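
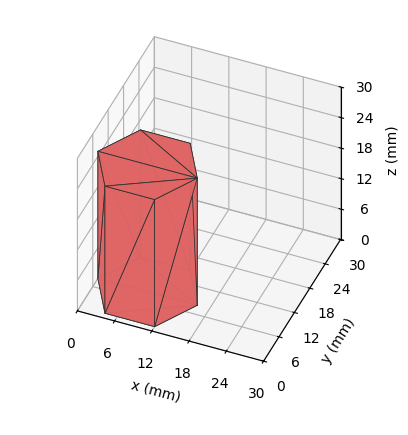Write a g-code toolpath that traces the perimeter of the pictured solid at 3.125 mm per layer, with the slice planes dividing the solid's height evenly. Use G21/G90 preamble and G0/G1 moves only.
Reading the render: the shape is a regular 6-sided prism (a cylinder approximated with 6 flat sides), circumscribed radius ≈ 8 mm, height ≈ 25 mm (dimensions read to the nearest mm from the axis ticks). For the g-code, the solid's height is divided into equal slices at the stated Δz and each level perimeter traced with G1 moves after a G0 lift.

; perimeter-only toolpath
G21 ; units = mm
G90 ; absolute positioning
G28 ; home
; layer 1
G0 Z3.125
G0 X16.000 Y8.000
G1 X12.000 Y14.928
G1 X4.000 Y14.928
G1 X0.000 Y8.000
G1 X4.000 Y1.072
G1 X12.000 Y1.072
G1 X16.000 Y8.000
; layer 2
G0 Z6.250
G0 X16.000 Y8.000
G1 X12.000 Y14.928
G1 X4.000 Y14.928
G1 X0.000 Y8.000
G1 X4.000 Y1.072
G1 X12.000 Y1.072
G1 X16.000 Y8.000
; layer 3
G0 Z9.375
G0 X16.000 Y8.000
G1 X12.000 Y14.928
G1 X4.000 Y14.928
G1 X0.000 Y8.000
G1 X4.000 Y1.072
G1 X12.000 Y1.072
G1 X16.000 Y8.000
; layer 4
G0 Z12.500
G0 X16.000 Y8.000
G1 X12.000 Y14.928
G1 X4.000 Y14.928
G1 X0.000 Y8.000
G1 X4.000 Y1.072
G1 X12.000 Y1.072
G1 X16.000 Y8.000
; layer 5
G0 Z15.625
G0 X16.000 Y8.000
G1 X12.000 Y14.928
G1 X4.000 Y14.928
G1 X0.000 Y8.000
G1 X4.000 Y1.072
G1 X12.000 Y1.072
G1 X16.000 Y8.000
; layer 6
G0 Z18.750
G0 X16.000 Y8.000
G1 X12.000 Y14.928
G1 X4.000 Y14.928
G1 X0.000 Y8.000
G1 X4.000 Y1.072
G1 X12.000 Y1.072
G1 X16.000 Y8.000
; layer 7
G0 Z21.875
G0 X16.000 Y8.000
G1 X12.000 Y14.928
G1 X4.000 Y14.928
G1 X0.000 Y8.000
G1 X4.000 Y1.072
G1 X12.000 Y1.072
G1 X16.000 Y8.000
; layer 8
G0 Z25.000
G0 X16.000 Y8.000
G1 X12.000 Y14.928
G1 X4.000 Y14.928
G1 X0.000 Y8.000
G1 X4.000 Y1.072
G1 X12.000 Y1.072
G1 X16.000 Y8.000
M2 ; end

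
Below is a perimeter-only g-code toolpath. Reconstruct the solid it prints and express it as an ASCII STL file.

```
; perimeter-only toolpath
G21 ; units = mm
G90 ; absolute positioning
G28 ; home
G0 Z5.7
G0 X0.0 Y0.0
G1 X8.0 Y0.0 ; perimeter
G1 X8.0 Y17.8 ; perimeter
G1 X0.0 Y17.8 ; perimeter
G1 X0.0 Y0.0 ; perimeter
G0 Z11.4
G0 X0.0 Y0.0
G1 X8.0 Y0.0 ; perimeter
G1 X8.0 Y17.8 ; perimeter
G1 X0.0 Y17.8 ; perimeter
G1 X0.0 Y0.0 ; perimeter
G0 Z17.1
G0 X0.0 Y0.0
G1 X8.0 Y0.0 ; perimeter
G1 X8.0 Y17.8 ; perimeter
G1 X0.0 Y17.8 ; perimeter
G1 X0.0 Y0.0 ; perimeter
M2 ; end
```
solid part
  facet normal 0.0000 0.0000 -1.0000
    outer loop
      vertex 8.0 17.8 0.0
      vertex 8.0 0.0 0.0
      vertex 0.0 0.0 0.0
    endloop
  endfacet
  facet normal 0.0000 0.0000 -1.0000
    outer loop
      vertex 0.0 17.8 0.0
      vertex 8.0 17.8 0.0
      vertex 0.0 0.0 0.0
    endloop
  endfacet
  facet normal 0.0000 0.0000 1.0000
    outer loop
      vertex 0.0 0.0 17.1
      vertex 8.0 0.0 17.1
      vertex 8.0 17.8 17.1
    endloop
  endfacet
  facet normal 0.0000 0.0000 1.0000
    outer loop
      vertex 0.0 0.0 17.1
      vertex 8.0 17.8 17.1
      vertex 0.0 17.8 17.1
    endloop
  endfacet
  facet normal 0.0000 -1.0000 0.0000
    outer loop
      vertex 0.0 0.0 0.0
      vertex 8.0 0.0 0.0
      vertex 8.0 0.0 17.1
    endloop
  endfacet
  facet normal 0.0000 -1.0000 0.0000
    outer loop
      vertex 0.0 0.0 0.0
      vertex 8.0 0.0 17.1
      vertex 0.0 0.0 17.1
    endloop
  endfacet
  facet normal 0.0000 1.0000 0.0000
    outer loop
      vertex 8.0 17.8 17.1
      vertex 8.0 17.8 0.0
      vertex 0.0 17.8 0.0
    endloop
  endfacet
  facet normal 0.0000 1.0000 0.0000
    outer loop
      vertex 0.0 17.8 17.1
      vertex 8.0 17.8 17.1
      vertex 0.0 17.8 0.0
    endloop
  endfacet
  facet normal -1.0000 0.0000 0.0000
    outer loop
      vertex 0.0 17.8 17.1
      vertex 0.0 17.8 0.0
      vertex 0.0 0.0 0.0
    endloop
  endfacet
  facet normal -1.0000 0.0000 0.0000
    outer loop
      vertex 0.0 0.0 17.1
      vertex 0.0 17.8 17.1
      vertex 0.0 0.0 0.0
    endloop
  endfacet
  facet normal 1.0000 0.0000 0.0000
    outer loop
      vertex 8.0 0.0 0.0
      vertex 8.0 17.8 0.0
      vertex 8.0 17.8 17.1
    endloop
  endfacet
  facet normal 1.0000 0.0000 0.0000
    outer loop
      vertex 8.0 0.0 0.0
      vertex 8.0 17.8 17.1
      vertex 8.0 0.0 17.1
    endloop
  endfacet
endsolid part

The G0 Z moves step by Δz≈5.7 mm. Every layer's G1 loop is the same polygon, so the solid is a straight extrusion of it from z=0 to z≈17.1. Closing with flat bottom and top caps and triangulating gives 12 facets — a rectangular box, roughly 8 × 17.8 mm footprint and 17.1 mm tall.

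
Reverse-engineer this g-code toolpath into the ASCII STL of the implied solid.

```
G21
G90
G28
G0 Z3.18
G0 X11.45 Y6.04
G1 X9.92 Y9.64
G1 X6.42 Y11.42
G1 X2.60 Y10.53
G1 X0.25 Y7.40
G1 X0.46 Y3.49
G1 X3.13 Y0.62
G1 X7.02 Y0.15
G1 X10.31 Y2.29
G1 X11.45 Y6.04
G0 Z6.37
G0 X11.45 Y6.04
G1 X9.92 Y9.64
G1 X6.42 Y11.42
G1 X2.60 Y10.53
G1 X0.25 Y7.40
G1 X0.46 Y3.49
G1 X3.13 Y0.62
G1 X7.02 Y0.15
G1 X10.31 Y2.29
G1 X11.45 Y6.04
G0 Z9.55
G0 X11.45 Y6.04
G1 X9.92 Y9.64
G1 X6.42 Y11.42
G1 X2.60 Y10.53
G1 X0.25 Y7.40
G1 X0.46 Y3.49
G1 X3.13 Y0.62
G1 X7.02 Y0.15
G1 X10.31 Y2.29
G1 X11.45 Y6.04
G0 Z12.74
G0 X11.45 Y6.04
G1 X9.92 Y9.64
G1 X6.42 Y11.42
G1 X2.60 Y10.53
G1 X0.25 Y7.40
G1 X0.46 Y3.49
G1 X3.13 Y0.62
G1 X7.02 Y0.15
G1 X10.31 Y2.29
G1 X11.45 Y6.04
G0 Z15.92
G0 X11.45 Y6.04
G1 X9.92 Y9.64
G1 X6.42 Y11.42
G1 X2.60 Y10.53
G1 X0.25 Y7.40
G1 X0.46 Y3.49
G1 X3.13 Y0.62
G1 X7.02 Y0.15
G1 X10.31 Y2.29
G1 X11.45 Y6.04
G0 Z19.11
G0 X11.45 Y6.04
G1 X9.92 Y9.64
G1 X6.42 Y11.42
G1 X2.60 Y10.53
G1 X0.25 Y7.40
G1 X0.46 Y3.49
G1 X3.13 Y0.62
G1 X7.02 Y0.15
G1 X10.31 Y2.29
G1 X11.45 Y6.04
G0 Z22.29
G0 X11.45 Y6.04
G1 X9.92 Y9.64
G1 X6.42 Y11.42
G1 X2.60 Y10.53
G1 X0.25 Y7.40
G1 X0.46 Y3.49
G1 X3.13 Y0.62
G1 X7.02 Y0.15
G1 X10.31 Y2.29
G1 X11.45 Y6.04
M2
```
solid part
  facet normal 0.0000 0.0000 -1.0000
    outer loop
      vertex 6.42 11.42 0.00
      vertex 9.92 9.64 0.00
      vertex 11.45 6.04 0.00
    endloop
  endfacet
  facet normal 0.0000 0.0000 -1.0000
    outer loop
      vertex 2.60 10.53 0.00
      vertex 6.42 11.42 0.00
      vertex 11.45 6.04 0.00
    endloop
  endfacet
  facet normal 0.0000 0.0000 -1.0000
    outer loop
      vertex 0.25 7.40 0.00
      vertex 2.60 10.53 0.00
      vertex 11.45 6.04 0.00
    endloop
  endfacet
  facet normal 0.0000 0.0000 -1.0000
    outer loop
      vertex 0.46 3.49 0.00
      vertex 0.25 7.40 0.00
      vertex 11.45 6.04 0.00
    endloop
  endfacet
  facet normal 0.0000 0.0000 -1.0000
    outer loop
      vertex 3.13 0.62 0.00
      vertex 0.46 3.49 0.00
      vertex 11.45 6.04 0.00
    endloop
  endfacet
  facet normal 0.0000 0.0000 -1.0000
    outer loop
      vertex 7.02 0.15 0.00
      vertex 3.13 0.62 0.00
      vertex 11.45 6.04 0.00
    endloop
  endfacet
  facet normal 0.0000 0.0000 -1.0000
    outer loop
      vertex 10.31 2.29 0.00
      vertex 7.02 0.15 0.00
      vertex 11.45 6.04 0.00
    endloop
  endfacet
  facet normal 0.0000 0.0000 1.0000
    outer loop
      vertex 11.45 6.04 22.29
      vertex 9.92 9.64 22.29
      vertex 6.42 11.42 22.29
    endloop
  endfacet
  facet normal 0.0000 0.0000 1.0000
    outer loop
      vertex 11.45 6.04 22.29
      vertex 6.42 11.42 22.29
      vertex 2.60 10.53 22.29
    endloop
  endfacet
  facet normal 0.0000 0.0000 1.0000
    outer loop
      vertex 11.45 6.04 22.29
      vertex 2.60 10.53 22.29
      vertex 0.25 7.40 22.29
    endloop
  endfacet
  facet normal 0.0000 0.0000 1.0000
    outer loop
      vertex 11.45 6.04 22.29
      vertex 0.25 7.40 22.29
      vertex 0.46 3.49 22.29
    endloop
  endfacet
  facet normal 0.0000 0.0000 1.0000
    outer loop
      vertex 11.45 6.04 22.29
      vertex 0.46 3.49 22.29
      vertex 3.13 0.62 22.29
    endloop
  endfacet
  facet normal 0.0000 0.0000 1.0000
    outer loop
      vertex 11.45 6.04 22.29
      vertex 3.13 0.62 22.29
      vertex 7.02 0.15 22.29
    endloop
  endfacet
  facet normal 0.0000 0.0000 1.0000
    outer loop
      vertex 11.45 6.04 22.29
      vertex 7.02 0.15 22.29
      vertex 10.31 2.29 22.29
    endloop
  endfacet
  facet normal 0.9203 0.3911 0.0000
    outer loop
      vertex 11.45 6.04 0.00
      vertex 9.92 9.64 0.00
      vertex 9.92 9.64 22.29
    endloop
  endfacet
  facet normal 0.9203 0.3911 0.0000
    outer loop
      vertex 11.45 6.04 0.00
      vertex 9.92 9.64 22.29
      vertex 11.45 6.04 22.29
    endloop
  endfacet
  facet normal 0.4533 0.8914 0.0000
    outer loop
      vertex 9.92 9.64 0.00
      vertex 6.42 11.42 0.00
      vertex 6.42 11.42 22.29
    endloop
  endfacet
  facet normal 0.4533 0.8914 0.0000
    outer loop
      vertex 9.92 9.64 0.00
      vertex 6.42 11.42 22.29
      vertex 9.92 9.64 22.29
    endloop
  endfacet
  facet normal -0.2269 0.9739 0.0000
    outer loop
      vertex 6.42 11.42 0.00
      vertex 2.60 10.53 0.00
      vertex 2.60 10.53 22.29
    endloop
  endfacet
  facet normal -0.2269 0.9739 0.0000
    outer loop
      vertex 6.42 11.42 0.00
      vertex 2.60 10.53 22.29
      vertex 6.42 11.42 22.29
    endloop
  endfacet
  facet normal -0.7997 0.6004 0.0000
    outer loop
      vertex 2.60 10.53 0.00
      vertex 0.25 7.40 0.00
      vertex 0.25 7.40 22.29
    endloop
  endfacet
  facet normal -0.7997 0.6004 0.0000
    outer loop
      vertex 2.60 10.53 0.00
      vertex 0.25 7.40 22.29
      vertex 2.60 10.53 22.29
    endloop
  endfacet
  facet normal -0.9986 -0.0536 0.0000
    outer loop
      vertex 0.25 7.40 0.00
      vertex 0.46 3.49 0.00
      vertex 0.46 3.49 22.29
    endloop
  endfacet
  facet normal -0.9986 -0.0536 0.0000
    outer loop
      vertex 0.25 7.40 0.00
      vertex 0.46 3.49 22.29
      vertex 0.25 7.40 22.29
    endloop
  endfacet
  facet normal -0.7322 -0.6811 0.0000
    outer loop
      vertex 0.46 3.49 0.00
      vertex 3.13 0.62 0.00
      vertex 3.13 0.62 22.29
    endloop
  endfacet
  facet normal -0.7322 -0.6811 0.0000
    outer loop
      vertex 0.46 3.49 0.00
      vertex 3.13 0.62 22.29
      vertex 0.46 3.49 22.29
    endloop
  endfacet
  facet normal -0.1200 -0.9928 0.0000
    outer loop
      vertex 3.13 0.62 0.00
      vertex 7.02 0.15 0.00
      vertex 7.02 0.15 22.29
    endloop
  endfacet
  facet normal -0.1200 -0.9928 0.0000
    outer loop
      vertex 3.13 0.62 0.00
      vertex 7.02 0.15 22.29
      vertex 3.13 0.62 22.29
    endloop
  endfacet
  facet normal 0.5453 -0.8383 0.0000
    outer loop
      vertex 7.02 0.15 0.00
      vertex 10.31 2.29 0.00
      vertex 10.31 2.29 22.29
    endloop
  endfacet
  facet normal 0.5453 -0.8383 0.0000
    outer loop
      vertex 7.02 0.15 0.00
      vertex 10.31 2.29 22.29
      vertex 7.02 0.15 22.29
    endloop
  endfacet
  facet normal 0.9568 -0.2909 0.0000
    outer loop
      vertex 10.31 2.29 0.00
      vertex 11.45 6.04 0.00
      vertex 11.45 6.04 22.29
    endloop
  endfacet
  facet normal 0.9568 -0.2909 0.0000
    outer loop
      vertex 10.31 2.29 0.00
      vertex 11.45 6.04 22.29
      vertex 10.31 2.29 22.29
    endloop
  endfacet
endsolid part

The G0 Z moves step by Δz≈3.18 mm. Every layer's G1 loop is the same polygon, so the solid is a straight extrusion of it from z=0 to z≈22.3. Closing with flat bottom and top caps and triangulating gives 32 facets — a regular 9-sided prism (a cylinder approximated with 9 flat sides), circumscribed radius ≈ 5.73 mm, height ≈ 22.3 mm.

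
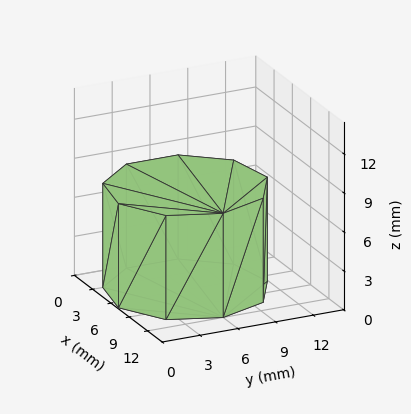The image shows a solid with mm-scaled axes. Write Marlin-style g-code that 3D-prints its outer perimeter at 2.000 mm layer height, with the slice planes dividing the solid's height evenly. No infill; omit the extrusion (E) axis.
Reading the render: the shape is a regular 9-sided prism (a cylinder approximated with 9 flat sides), circumscribed radius ≈ 6 mm, height ≈ 8 mm (dimensions read to the nearest mm from the axis ticks). For the g-code, the solid's height is divided into equal slices at the stated Δz and each level perimeter traced with G1 moves after a G0 lift.

; perimeter-only toolpath
G21 ; units = mm
G90 ; absolute positioning
G28 ; home
; layer 1
G0 Z2.000
G0 X12.000 Y6.000
G1 X10.596 Y9.857
G1 X7.042 Y11.909
G1 X3.000 Y11.196
G1 X0.362 Y8.052
G1 X0.362 Y3.948
G1 X3.000 Y0.804
G1 X7.042 Y0.091
G1 X10.596 Y2.143
G1 X12.000 Y6.000
; layer 2
G0 Z4.000
G0 X12.000 Y6.000
G1 X10.596 Y9.857
G1 X7.042 Y11.909
G1 X3.000 Y11.196
G1 X0.362 Y8.052
G1 X0.362 Y3.948
G1 X3.000 Y0.804
G1 X7.042 Y0.091
G1 X10.596 Y2.143
G1 X12.000 Y6.000
; layer 3
G0 Z6.000
G0 X12.000 Y6.000
G1 X10.596 Y9.857
G1 X7.042 Y11.909
G1 X3.000 Y11.196
G1 X0.362 Y8.052
G1 X0.362 Y3.948
G1 X3.000 Y0.804
G1 X7.042 Y0.091
G1 X10.596 Y2.143
G1 X12.000 Y6.000
; layer 4
G0 Z8.000
G0 X12.000 Y6.000
G1 X10.596 Y9.857
G1 X7.042 Y11.909
G1 X3.000 Y11.196
G1 X0.362 Y8.052
G1 X0.362 Y3.948
G1 X3.000 Y0.804
G1 X7.042 Y0.091
G1 X10.596 Y2.143
G1 X12.000 Y6.000
M2 ; end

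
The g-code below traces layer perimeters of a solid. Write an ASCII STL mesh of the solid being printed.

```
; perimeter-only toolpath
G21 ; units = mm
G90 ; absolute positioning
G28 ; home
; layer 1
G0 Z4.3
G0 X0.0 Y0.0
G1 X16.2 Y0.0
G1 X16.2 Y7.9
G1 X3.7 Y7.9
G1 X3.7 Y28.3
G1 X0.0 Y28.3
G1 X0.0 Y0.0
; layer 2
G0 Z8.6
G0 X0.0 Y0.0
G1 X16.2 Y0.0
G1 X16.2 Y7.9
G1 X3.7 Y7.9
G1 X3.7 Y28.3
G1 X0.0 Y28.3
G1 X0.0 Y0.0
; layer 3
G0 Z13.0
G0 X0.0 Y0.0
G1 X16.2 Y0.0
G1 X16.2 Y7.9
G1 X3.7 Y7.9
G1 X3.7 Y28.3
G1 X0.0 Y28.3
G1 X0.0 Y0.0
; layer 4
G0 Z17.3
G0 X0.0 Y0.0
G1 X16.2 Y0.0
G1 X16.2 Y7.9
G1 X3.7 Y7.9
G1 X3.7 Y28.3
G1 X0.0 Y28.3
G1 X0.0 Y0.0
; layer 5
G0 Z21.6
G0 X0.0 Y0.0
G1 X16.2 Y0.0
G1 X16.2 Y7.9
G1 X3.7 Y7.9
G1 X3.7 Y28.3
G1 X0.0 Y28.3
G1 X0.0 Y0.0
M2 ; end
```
solid part
  facet normal 0.0000 0.0000 -1.0000
    outer loop
      vertex 16.2 7.9 0.0
      vertex 16.2 0.0 0.0
      vertex 0.0 0.0 0.0
    endloop
  endfacet
  facet normal 0.0000 0.0000 -1.0000
    outer loop
      vertex 3.7 7.9 0.0
      vertex 16.2 7.9 0.0
      vertex 0.0 0.0 0.0
    endloop
  endfacet
  facet normal 0.0000 0.0000 -1.0000
    outer loop
      vertex 3.7 28.3 0.0
      vertex 3.7 7.9 0.0
      vertex 0.0 0.0 0.0
    endloop
  endfacet
  facet normal 0.0000 0.0000 -1.0000
    outer loop
      vertex 0.0 28.3 0.0
      vertex 3.7 28.3 0.0
      vertex 0.0 0.0 0.0
    endloop
  endfacet
  facet normal 0.0000 0.0000 1.0000
    outer loop
      vertex 0.0 0.0 21.6
      vertex 16.2 0.0 21.6
      vertex 16.2 7.9 21.6
    endloop
  endfacet
  facet normal 0.0000 0.0000 1.0000
    outer loop
      vertex 0.0 0.0 21.6
      vertex 16.2 7.9 21.6
      vertex 3.7 7.9 21.6
    endloop
  endfacet
  facet normal 0.0000 0.0000 1.0000
    outer loop
      vertex 0.0 0.0 21.6
      vertex 3.7 7.9 21.6
      vertex 3.7 28.3 21.6
    endloop
  endfacet
  facet normal 0.0000 0.0000 1.0000
    outer loop
      vertex 0.0 0.0 21.6
      vertex 3.7 28.3 21.6
      vertex 0.0 28.3 21.6
    endloop
  endfacet
  facet normal 0.0000 -1.0000 0.0000
    outer loop
      vertex 0.0 0.0 0.0
      vertex 16.2 0.0 0.0
      vertex 16.2 0.0 21.6
    endloop
  endfacet
  facet normal 0.0000 -1.0000 0.0000
    outer loop
      vertex 0.0 0.0 0.0
      vertex 16.2 0.0 21.6
      vertex 0.0 0.0 21.6
    endloop
  endfacet
  facet normal 1.0000 0.0000 0.0000
    outer loop
      vertex 16.2 0.0 0.0
      vertex 16.2 7.9 0.0
      vertex 16.2 7.9 21.6
    endloop
  endfacet
  facet normal 1.0000 0.0000 0.0000
    outer loop
      vertex 16.2 0.0 0.0
      vertex 16.2 7.9 21.6
      vertex 16.2 0.0 21.6
    endloop
  endfacet
  facet normal 0.0000 1.0000 0.0000
    outer loop
      vertex 16.2 7.9 0.0
      vertex 3.7 7.9 0.0
      vertex 3.7 7.9 21.6
    endloop
  endfacet
  facet normal 0.0000 1.0000 0.0000
    outer loop
      vertex 16.2 7.9 0.0
      vertex 3.7 7.9 21.6
      vertex 16.2 7.9 21.6
    endloop
  endfacet
  facet normal 1.0000 0.0000 0.0000
    outer loop
      vertex 3.7 7.9 0.0
      vertex 3.7 28.3 0.0
      vertex 3.7 28.3 21.6
    endloop
  endfacet
  facet normal 1.0000 0.0000 0.0000
    outer loop
      vertex 3.7 7.9 0.0
      vertex 3.7 28.3 21.6
      vertex 3.7 7.9 21.6
    endloop
  endfacet
  facet normal 0.0000 1.0000 0.0000
    outer loop
      vertex 3.7 28.3 0.0
      vertex 0.0 28.3 0.0
      vertex 0.0 28.3 21.6
    endloop
  endfacet
  facet normal 0.0000 1.0000 0.0000
    outer loop
      vertex 3.7 28.3 0.0
      vertex 0.0 28.3 21.6
      vertex 3.7 28.3 21.6
    endloop
  endfacet
  facet normal -1.0000 0.0000 0.0000
    outer loop
      vertex 0.0 28.3 0.0
      vertex 0.0 0.0 0.0
      vertex 0.0 0.0 21.6
    endloop
  endfacet
  facet normal -1.0000 0.0000 0.0000
    outer loop
      vertex 0.0 28.3 0.0
      vertex 0.0 0.0 21.6
      vertex 0.0 28.3 21.6
    endloop
  endfacet
endsolid part

The G0 Z moves step by Δz≈4.3 mm. Every layer's G1 loop is the same polygon, so the solid is a straight extrusion of it from z=0 to z≈21.6. Closing with flat bottom and top caps and triangulating gives 20 facets — an L-shaped prism: outer 16.2 × 28.3 mm, arm thicknesses ≈ 7.9 mm (horizontal) and 3.7 mm (vertical), extruded 21.6 mm in z.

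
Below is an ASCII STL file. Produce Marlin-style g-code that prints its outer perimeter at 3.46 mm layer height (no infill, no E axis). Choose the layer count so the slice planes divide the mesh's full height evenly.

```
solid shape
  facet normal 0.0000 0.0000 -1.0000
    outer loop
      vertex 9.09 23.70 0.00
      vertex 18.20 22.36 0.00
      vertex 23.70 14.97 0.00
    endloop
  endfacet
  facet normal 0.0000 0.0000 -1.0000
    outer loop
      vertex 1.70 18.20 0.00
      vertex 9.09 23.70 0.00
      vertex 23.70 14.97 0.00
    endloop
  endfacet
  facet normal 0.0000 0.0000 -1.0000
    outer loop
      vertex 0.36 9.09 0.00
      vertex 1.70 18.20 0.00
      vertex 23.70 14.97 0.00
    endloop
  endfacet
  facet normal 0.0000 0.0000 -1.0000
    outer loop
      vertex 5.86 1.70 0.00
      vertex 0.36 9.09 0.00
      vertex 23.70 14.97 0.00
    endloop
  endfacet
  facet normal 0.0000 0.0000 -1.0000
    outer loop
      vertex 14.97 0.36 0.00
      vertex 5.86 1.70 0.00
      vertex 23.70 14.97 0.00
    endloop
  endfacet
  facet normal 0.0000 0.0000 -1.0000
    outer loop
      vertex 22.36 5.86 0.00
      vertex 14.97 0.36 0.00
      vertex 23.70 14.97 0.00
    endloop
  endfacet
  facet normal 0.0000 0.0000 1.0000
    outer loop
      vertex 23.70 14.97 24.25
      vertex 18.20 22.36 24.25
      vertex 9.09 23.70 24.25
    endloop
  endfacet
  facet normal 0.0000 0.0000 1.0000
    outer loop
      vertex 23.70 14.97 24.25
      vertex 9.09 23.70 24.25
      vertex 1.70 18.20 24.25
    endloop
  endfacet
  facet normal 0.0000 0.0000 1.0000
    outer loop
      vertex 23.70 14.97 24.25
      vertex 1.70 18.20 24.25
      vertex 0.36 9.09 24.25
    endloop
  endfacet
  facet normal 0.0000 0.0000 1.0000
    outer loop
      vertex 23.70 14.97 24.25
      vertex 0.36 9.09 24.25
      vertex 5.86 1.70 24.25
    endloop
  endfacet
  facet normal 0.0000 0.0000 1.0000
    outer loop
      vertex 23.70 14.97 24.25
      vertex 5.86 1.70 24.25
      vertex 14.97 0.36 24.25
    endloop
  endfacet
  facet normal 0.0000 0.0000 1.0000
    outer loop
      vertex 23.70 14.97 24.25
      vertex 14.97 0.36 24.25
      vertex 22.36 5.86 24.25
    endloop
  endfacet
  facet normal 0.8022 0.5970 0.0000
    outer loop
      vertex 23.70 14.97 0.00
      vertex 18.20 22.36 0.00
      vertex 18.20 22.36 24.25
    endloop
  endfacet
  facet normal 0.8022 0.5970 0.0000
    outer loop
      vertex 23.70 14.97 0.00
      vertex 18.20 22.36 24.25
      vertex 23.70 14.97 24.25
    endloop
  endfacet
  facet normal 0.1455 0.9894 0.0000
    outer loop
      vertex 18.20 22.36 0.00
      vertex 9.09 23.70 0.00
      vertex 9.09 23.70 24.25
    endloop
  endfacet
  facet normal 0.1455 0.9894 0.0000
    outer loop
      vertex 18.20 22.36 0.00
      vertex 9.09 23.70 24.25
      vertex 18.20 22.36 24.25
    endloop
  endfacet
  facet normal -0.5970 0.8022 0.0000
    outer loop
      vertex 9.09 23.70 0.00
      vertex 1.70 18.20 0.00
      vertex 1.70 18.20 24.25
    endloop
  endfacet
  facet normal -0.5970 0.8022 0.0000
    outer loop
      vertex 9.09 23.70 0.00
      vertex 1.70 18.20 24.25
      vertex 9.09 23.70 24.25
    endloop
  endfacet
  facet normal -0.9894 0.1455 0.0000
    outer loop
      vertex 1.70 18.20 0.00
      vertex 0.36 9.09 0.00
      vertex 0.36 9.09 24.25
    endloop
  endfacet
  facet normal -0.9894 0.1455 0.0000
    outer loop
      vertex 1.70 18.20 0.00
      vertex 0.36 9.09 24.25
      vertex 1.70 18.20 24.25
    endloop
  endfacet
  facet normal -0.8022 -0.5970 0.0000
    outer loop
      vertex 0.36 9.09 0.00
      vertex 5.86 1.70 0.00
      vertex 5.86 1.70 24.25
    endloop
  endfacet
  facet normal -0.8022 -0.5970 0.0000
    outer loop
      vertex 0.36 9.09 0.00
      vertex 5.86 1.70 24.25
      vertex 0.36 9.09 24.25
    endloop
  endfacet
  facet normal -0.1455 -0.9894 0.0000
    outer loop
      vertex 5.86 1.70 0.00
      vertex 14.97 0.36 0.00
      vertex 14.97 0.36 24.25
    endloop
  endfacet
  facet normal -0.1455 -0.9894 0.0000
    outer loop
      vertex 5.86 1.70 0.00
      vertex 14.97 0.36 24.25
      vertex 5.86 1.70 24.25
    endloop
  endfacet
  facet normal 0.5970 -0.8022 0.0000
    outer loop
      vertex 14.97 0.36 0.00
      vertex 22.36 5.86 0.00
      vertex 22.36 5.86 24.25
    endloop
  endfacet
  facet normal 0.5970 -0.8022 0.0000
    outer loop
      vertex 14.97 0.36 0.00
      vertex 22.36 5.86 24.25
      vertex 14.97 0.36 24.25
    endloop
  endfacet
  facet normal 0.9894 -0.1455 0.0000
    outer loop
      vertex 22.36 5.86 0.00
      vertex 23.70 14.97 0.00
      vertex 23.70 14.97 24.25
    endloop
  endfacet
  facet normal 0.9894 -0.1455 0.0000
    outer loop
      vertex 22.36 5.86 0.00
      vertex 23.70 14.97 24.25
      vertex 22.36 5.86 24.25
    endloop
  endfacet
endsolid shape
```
; perimeter-only toolpath
G21 ; units = mm
G90 ; absolute positioning
G28 ; home
; layer 1
G0 Z3.46
G0 X23.70 Y14.97
G1 X18.20 Y22.36
G1 X9.09 Y23.70
G1 X1.70 Y18.20
G1 X0.36 Y9.09
G1 X5.86 Y1.70
G1 X14.97 Y0.36
G1 X22.36 Y5.86
G1 X23.70 Y14.97
; layer 2
G0 Z6.93
G0 X23.70 Y14.97
G1 X18.20 Y22.36
G1 X9.09 Y23.70
G1 X1.70 Y18.20
G1 X0.36 Y9.09
G1 X5.86 Y1.70
G1 X14.97 Y0.36
G1 X22.36 Y5.86
G1 X23.70 Y14.97
; layer 3
G0 Z10.39
G0 X23.70 Y14.97
G1 X18.20 Y22.36
G1 X9.09 Y23.70
G1 X1.70 Y18.20
G1 X0.36 Y9.09
G1 X5.86 Y1.70
G1 X14.97 Y0.36
G1 X22.36 Y5.86
G1 X23.70 Y14.97
; layer 4
G0 Z13.86
G0 X23.70 Y14.97
G1 X18.20 Y22.36
G1 X9.09 Y23.70
G1 X1.70 Y18.20
G1 X0.36 Y9.09
G1 X5.86 Y1.70
G1 X14.97 Y0.36
G1 X22.36 Y5.86
G1 X23.70 Y14.97
; layer 5
G0 Z17.32
G0 X23.70 Y14.97
G1 X18.20 Y22.36
G1 X9.09 Y23.70
G1 X1.70 Y18.20
G1 X0.36 Y9.09
G1 X5.86 Y1.70
G1 X14.97 Y0.36
G1 X22.36 Y5.86
G1 X23.70 Y14.97
; layer 6
G0 Z20.79
G0 X23.70 Y14.97
G1 X18.20 Y22.36
G1 X9.09 Y23.70
G1 X1.70 Y18.20
G1 X0.36 Y9.09
G1 X5.86 Y1.70
G1 X14.97 Y0.36
G1 X22.36 Y5.86
G1 X23.70 Y14.97
; layer 7
G0 Z24.25
G0 X23.70 Y14.97
G1 X18.20 Y22.36
G1 X9.09 Y23.70
G1 X1.70 Y18.20
G1 X0.36 Y9.09
G1 X5.86 Y1.70
G1 X14.97 Y0.36
G1 X22.36 Y5.86
G1 X23.70 Y14.97
M2 ; end

The solid is a regular 8-sided prism (a cylinder approximated with 8 flat sides), circumscribed radius ≈ 12 mm, height ≈ 24.2 mm. Slicing at Δz = 3.46 mm — 7 equal slices spanning the solid's height, so layer i sits at z = i·h/7 — gives 7 non-empty perimeters. Each is a 8-segment closed polygon; G0 lifts to the layer z and rapids to the start vertex, then G1 traces the edges.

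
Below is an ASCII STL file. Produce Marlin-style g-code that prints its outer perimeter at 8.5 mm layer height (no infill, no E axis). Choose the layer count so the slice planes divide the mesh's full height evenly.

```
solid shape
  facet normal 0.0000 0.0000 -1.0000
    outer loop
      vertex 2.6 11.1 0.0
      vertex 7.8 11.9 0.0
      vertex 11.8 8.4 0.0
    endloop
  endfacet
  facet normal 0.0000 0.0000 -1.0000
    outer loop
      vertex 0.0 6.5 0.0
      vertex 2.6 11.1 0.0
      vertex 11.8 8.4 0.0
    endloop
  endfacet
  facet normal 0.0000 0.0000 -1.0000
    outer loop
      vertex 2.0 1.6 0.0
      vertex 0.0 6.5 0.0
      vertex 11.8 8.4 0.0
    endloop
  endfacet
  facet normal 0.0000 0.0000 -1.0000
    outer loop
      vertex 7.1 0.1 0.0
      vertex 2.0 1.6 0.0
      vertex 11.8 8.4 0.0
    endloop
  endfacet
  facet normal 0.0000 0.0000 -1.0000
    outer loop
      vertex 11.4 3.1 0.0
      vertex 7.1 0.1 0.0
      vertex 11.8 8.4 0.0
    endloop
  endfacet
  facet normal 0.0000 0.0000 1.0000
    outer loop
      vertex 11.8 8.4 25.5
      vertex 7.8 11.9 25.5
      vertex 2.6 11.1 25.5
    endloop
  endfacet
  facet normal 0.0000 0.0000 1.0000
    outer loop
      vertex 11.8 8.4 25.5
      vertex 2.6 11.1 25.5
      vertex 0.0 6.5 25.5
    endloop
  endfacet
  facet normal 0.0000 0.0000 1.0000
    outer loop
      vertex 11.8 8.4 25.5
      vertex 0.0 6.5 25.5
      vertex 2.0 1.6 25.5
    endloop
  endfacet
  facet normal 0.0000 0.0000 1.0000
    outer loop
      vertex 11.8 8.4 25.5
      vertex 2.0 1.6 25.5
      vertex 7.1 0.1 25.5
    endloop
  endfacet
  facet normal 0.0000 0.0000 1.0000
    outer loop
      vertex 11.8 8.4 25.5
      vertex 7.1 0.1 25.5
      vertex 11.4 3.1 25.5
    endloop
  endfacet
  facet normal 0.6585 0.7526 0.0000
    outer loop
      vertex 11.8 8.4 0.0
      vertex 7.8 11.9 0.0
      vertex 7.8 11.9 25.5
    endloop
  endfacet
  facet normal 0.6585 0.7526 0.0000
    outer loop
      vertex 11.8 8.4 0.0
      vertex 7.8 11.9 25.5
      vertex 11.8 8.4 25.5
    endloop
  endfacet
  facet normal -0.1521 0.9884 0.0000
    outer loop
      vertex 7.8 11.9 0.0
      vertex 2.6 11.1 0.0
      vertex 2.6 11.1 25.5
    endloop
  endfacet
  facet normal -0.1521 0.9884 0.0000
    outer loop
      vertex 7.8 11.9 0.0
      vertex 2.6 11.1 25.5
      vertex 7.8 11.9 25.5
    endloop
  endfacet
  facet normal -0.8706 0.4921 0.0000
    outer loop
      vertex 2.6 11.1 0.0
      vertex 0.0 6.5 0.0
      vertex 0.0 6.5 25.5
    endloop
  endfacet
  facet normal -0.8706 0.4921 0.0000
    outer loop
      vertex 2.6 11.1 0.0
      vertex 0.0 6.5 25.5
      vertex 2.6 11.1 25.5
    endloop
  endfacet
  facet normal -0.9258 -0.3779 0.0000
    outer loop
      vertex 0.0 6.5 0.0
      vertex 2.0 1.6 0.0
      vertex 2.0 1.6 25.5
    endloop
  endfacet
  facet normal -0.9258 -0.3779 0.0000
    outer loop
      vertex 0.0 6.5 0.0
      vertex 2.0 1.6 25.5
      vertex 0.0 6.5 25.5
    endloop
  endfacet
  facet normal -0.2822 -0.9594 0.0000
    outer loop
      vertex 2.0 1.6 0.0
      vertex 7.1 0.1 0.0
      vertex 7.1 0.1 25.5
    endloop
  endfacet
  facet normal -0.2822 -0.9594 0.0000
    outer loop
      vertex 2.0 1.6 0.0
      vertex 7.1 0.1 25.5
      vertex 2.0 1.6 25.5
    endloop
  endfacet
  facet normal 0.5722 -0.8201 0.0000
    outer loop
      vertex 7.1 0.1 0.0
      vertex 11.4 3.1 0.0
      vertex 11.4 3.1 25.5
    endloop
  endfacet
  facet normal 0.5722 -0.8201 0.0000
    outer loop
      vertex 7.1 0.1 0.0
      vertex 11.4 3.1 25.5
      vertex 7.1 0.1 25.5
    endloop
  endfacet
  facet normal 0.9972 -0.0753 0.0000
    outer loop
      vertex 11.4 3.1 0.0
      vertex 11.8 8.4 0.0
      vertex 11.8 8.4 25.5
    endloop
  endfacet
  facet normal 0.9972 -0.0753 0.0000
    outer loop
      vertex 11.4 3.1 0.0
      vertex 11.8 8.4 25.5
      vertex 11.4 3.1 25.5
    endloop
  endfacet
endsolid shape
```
; perimeter-only toolpath
G21 ; units = mm
G90 ; absolute positioning
G28 ; home
; layer 1
G0 Z8.5
G0 X11.8 Y8.4
G1 X7.8 Y11.9
G1 X2.6 Y11.1
G1 X0.0 Y6.5
G1 X2.0 Y1.6
G1 X7.1 Y0.1
G1 X11.4 Y3.1
G1 X11.8 Y8.4
; layer 2
G0 Z17.0
G0 X11.8 Y8.4
G1 X7.8 Y11.9
G1 X2.6 Y11.1
G1 X0.0 Y6.5
G1 X2.0 Y1.6
G1 X7.1 Y0.1
G1 X11.4 Y3.1
G1 X11.8 Y8.4
; layer 3
G0 Z25.5
G0 X11.8 Y8.4
G1 X7.8 Y11.9
G1 X2.6 Y11.1
G1 X0.0 Y6.5
G1 X2.0 Y1.6
G1 X7.1 Y0.1
G1 X11.4 Y3.1
G1 X11.8 Y8.4
M2 ; end

The solid is a regular 7-sided prism (a cylinder approximated with 7 flat sides), circumscribed radius ≈ 6.1 mm, height ≈ 25.5 mm. Slicing at Δz = 8.5 mm — 3 equal slices spanning the solid's height, so layer i sits at z = i·h/3 — gives 3 non-empty perimeters. Each is a 7-segment closed polygon; G0 lifts to the layer z and rapids to the start vertex, then G1 traces the edges.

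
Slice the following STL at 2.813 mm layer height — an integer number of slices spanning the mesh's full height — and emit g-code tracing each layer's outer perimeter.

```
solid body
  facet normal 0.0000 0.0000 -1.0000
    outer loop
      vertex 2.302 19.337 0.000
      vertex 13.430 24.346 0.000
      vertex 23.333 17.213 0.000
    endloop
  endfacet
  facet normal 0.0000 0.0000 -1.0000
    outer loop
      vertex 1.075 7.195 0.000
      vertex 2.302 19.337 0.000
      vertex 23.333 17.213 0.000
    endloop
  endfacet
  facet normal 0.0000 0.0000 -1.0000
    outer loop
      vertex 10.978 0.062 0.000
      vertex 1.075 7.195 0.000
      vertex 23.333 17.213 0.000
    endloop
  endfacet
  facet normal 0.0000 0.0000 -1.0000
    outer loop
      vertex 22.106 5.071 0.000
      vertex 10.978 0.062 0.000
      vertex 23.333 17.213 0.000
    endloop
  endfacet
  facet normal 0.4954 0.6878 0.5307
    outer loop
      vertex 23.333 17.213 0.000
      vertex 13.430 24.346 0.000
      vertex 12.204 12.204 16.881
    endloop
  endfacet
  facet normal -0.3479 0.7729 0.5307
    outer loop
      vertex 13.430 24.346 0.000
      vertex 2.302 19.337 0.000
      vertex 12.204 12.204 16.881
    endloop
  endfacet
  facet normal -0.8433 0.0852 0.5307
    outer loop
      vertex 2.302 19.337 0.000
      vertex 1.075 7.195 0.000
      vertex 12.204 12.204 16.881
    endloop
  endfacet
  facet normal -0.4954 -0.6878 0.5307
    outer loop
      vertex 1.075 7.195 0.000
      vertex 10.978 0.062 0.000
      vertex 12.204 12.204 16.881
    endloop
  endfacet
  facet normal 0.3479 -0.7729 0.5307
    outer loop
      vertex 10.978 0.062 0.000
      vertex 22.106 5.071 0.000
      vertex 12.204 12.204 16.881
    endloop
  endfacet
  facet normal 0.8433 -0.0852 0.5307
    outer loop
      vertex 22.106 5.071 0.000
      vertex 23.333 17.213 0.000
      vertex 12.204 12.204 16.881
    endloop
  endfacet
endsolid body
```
; perimeter-only toolpath
G21 ; units = mm
G90 ; absolute positioning
G28 ; home
; layer 1
G0 Z2.813
G0 X21.478 Y16.378
G1 X13.226 Y22.322
G1 X3.952 Y18.148
G1 X2.930 Y8.030
G1 X11.182 Y2.086
G1 X20.456 Y6.260
G1 X21.478 Y16.378
; layer 2
G0 Z5.627
G0 X19.623 Y15.543
G1 X13.021 Y20.299
G1 X5.603 Y16.959
G1 X4.785 Y8.865
G1 X11.387 Y4.109
G1 X18.805 Y7.449
G1 X19.623 Y15.543
; layer 3
G0 Z8.441
G0 X17.768 Y14.709
G1 X12.817 Y18.275
G1 X7.253 Y15.771
G1 X6.639 Y9.700
G1 X11.591 Y6.133
G1 X17.155 Y8.637
G1 X17.768 Y14.709
; layer 4
G0 Z11.254
G0 X15.914 Y13.874
G1 X12.613 Y16.251
G1 X8.903 Y14.582
G1 X8.494 Y10.534
G1 X11.795 Y8.157
G1 X15.505 Y9.826
G1 X15.914 Y13.874
; layer 5
G0 Z14.067
G0 X14.059 Y13.039
G1 X12.408 Y14.228
G1 X10.554 Y13.393
G1 X10.349 Y11.369
G1 X12.000 Y10.180
G1 X13.854 Y11.015
G1 X14.059 Y13.039
M2 ; end

The solid is a regular 6-sided pyramid, base circumscribed radius ≈ 12.2 mm, apex at z ≈ 16.9 mm. Slicing at Δz = 2.813 mm — 6 equal slices spanning the solid's height, so layer i sits at z = i·h/6 — gives 5 non-empty perimeters. Each is a 6-segment closed polygon; G0 lifts to the layer z and rapids to the start vertex, then G1 traces the edges. The cross-section shrinks linearly with z (the slice at the apex is degenerate and omitted).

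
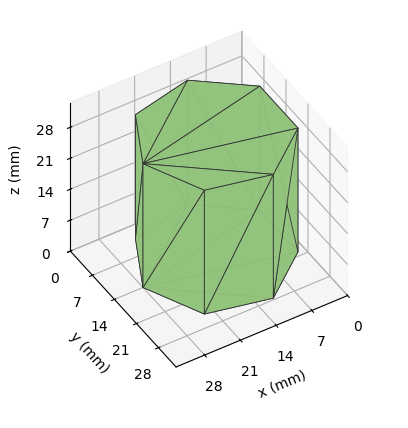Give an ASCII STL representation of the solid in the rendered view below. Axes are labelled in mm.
Reading the render: the shape is a regular 7-sided prism (a cylinder approximated with 7 flat sides), circumscribed radius ≈ 14 mm, height ≈ 28 mm (dimensions read to the nearest mm from the axis ticks). For the STL, each face is triangulated and given an outward normal.

solid part
  facet normal 0.0000 0.0000 -1.0000
    outer loop
      vertex 10.88 27.65 0.00
      vertex 22.73 24.95 0.00
      vertex 28.00 14.00 0.00
    endloop
  endfacet
  facet normal 0.0000 0.0000 -1.0000
    outer loop
      vertex 1.39 20.07 0.00
      vertex 10.88 27.65 0.00
      vertex 28.00 14.00 0.00
    endloop
  endfacet
  facet normal 0.0000 0.0000 -1.0000
    outer loop
      vertex 1.39 7.93 0.00
      vertex 1.39 20.07 0.00
      vertex 28.00 14.00 0.00
    endloop
  endfacet
  facet normal 0.0000 0.0000 -1.0000
    outer loop
      vertex 10.88 0.35 0.00
      vertex 1.39 7.93 0.00
      vertex 28.00 14.00 0.00
    endloop
  endfacet
  facet normal 0.0000 0.0000 -1.0000
    outer loop
      vertex 22.73 3.05 0.00
      vertex 10.88 0.35 0.00
      vertex 28.00 14.00 0.00
    endloop
  endfacet
  facet normal 0.0000 0.0000 1.0000
    outer loop
      vertex 28.00 14.00 28.00
      vertex 22.73 24.95 28.00
      vertex 10.88 27.65 28.00
    endloop
  endfacet
  facet normal 0.0000 0.0000 1.0000
    outer loop
      vertex 28.00 14.00 28.00
      vertex 10.88 27.65 28.00
      vertex 1.39 20.07 28.00
    endloop
  endfacet
  facet normal 0.0000 0.0000 1.0000
    outer loop
      vertex 28.00 14.00 28.00
      vertex 1.39 20.07 28.00
      vertex 1.39 7.93 28.00
    endloop
  endfacet
  facet normal 0.0000 0.0000 1.0000
    outer loop
      vertex 28.00 14.00 28.00
      vertex 1.39 7.93 28.00
      vertex 10.88 0.35 28.00
    endloop
  endfacet
  facet normal 0.0000 0.0000 1.0000
    outer loop
      vertex 28.00 14.00 28.00
      vertex 10.88 0.35 28.00
      vertex 22.73 3.05 28.00
    endloop
  endfacet
  facet normal 0.9011 0.4337 0.0000
    outer loop
      vertex 28.00 14.00 0.00
      vertex 22.73 24.95 0.00
      vertex 22.73 24.95 28.00
    endloop
  endfacet
  facet normal 0.9011 0.4337 0.0000
    outer loop
      vertex 28.00 14.00 0.00
      vertex 22.73 24.95 28.00
      vertex 28.00 14.00 28.00
    endloop
  endfacet
  facet normal 0.2222 0.9750 0.0000
    outer loop
      vertex 22.73 24.95 0.00
      vertex 10.88 27.65 0.00
      vertex 10.88 27.65 28.00
    endloop
  endfacet
  facet normal 0.2222 0.9750 0.0000
    outer loop
      vertex 22.73 24.95 0.00
      vertex 10.88 27.65 28.00
      vertex 22.73 24.95 28.00
    endloop
  endfacet
  facet normal -0.6241 0.7814 0.0000
    outer loop
      vertex 10.88 27.65 0.00
      vertex 1.39 20.07 0.00
      vertex 1.39 20.07 28.00
    endloop
  endfacet
  facet normal -0.6241 0.7814 0.0000
    outer loop
      vertex 10.88 27.65 0.00
      vertex 1.39 20.07 28.00
      vertex 10.88 27.65 28.00
    endloop
  endfacet
  facet normal -1.0000 0.0000 0.0000
    outer loop
      vertex 1.39 20.07 0.00
      vertex 1.39 7.93 0.00
      vertex 1.39 7.93 28.00
    endloop
  endfacet
  facet normal -1.0000 0.0000 0.0000
    outer loop
      vertex 1.39 20.07 0.00
      vertex 1.39 7.93 28.00
      vertex 1.39 20.07 28.00
    endloop
  endfacet
  facet normal -0.6241 -0.7814 0.0000
    outer loop
      vertex 1.39 7.93 0.00
      vertex 10.88 0.35 0.00
      vertex 10.88 0.35 28.00
    endloop
  endfacet
  facet normal -0.6241 -0.7814 0.0000
    outer loop
      vertex 1.39 7.93 0.00
      vertex 10.88 0.35 28.00
      vertex 1.39 7.93 28.00
    endloop
  endfacet
  facet normal 0.2222 -0.9750 0.0000
    outer loop
      vertex 10.88 0.35 0.00
      vertex 22.73 3.05 0.00
      vertex 22.73 3.05 28.00
    endloop
  endfacet
  facet normal 0.2222 -0.9750 0.0000
    outer loop
      vertex 10.88 0.35 0.00
      vertex 22.73 3.05 28.00
      vertex 10.88 0.35 28.00
    endloop
  endfacet
  facet normal 0.9011 -0.4337 0.0000
    outer loop
      vertex 22.73 3.05 0.00
      vertex 28.00 14.00 0.00
      vertex 28.00 14.00 28.00
    endloop
  endfacet
  facet normal 0.9011 -0.4337 0.0000
    outer loop
      vertex 22.73 3.05 0.00
      vertex 28.00 14.00 28.00
      vertex 22.73 3.05 28.00
    endloop
  endfacet
endsolid part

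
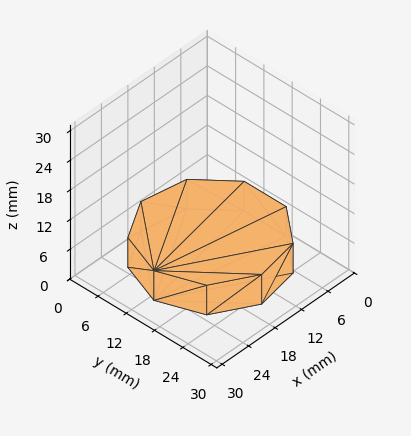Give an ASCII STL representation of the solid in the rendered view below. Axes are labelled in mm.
Reading the render: the shape is a regular 9-sided prism (a cylinder approximated with 9 flat sides), circumscribed radius ≈ 13 mm, height ≈ 6 mm (dimensions read to the nearest mm from the axis ticks). For the STL, each face is triangulated and given an outward normal.

solid part
  facet normal 0.0000 0.0000 -1.0000
    outer loop
      vertex 15.26 25.80 0.00
      vertex 22.96 21.36 0.00
      vertex 26.00 13.00 0.00
    endloop
  endfacet
  facet normal 0.0000 0.0000 -1.0000
    outer loop
      vertex 6.50 24.26 0.00
      vertex 15.26 25.80 0.00
      vertex 26.00 13.00 0.00
    endloop
  endfacet
  facet normal 0.0000 0.0000 -1.0000
    outer loop
      vertex 0.78 17.45 0.00
      vertex 6.50 24.26 0.00
      vertex 26.00 13.00 0.00
    endloop
  endfacet
  facet normal 0.0000 0.0000 -1.0000
    outer loop
      vertex 0.78 8.55 0.00
      vertex 0.78 17.45 0.00
      vertex 26.00 13.00 0.00
    endloop
  endfacet
  facet normal 0.0000 0.0000 -1.0000
    outer loop
      vertex 6.50 1.74 0.00
      vertex 0.78 8.55 0.00
      vertex 26.00 13.00 0.00
    endloop
  endfacet
  facet normal 0.0000 0.0000 -1.0000
    outer loop
      vertex 15.26 0.20 0.00
      vertex 6.50 1.74 0.00
      vertex 26.00 13.00 0.00
    endloop
  endfacet
  facet normal 0.0000 0.0000 -1.0000
    outer loop
      vertex 22.96 4.64 0.00
      vertex 15.26 0.20 0.00
      vertex 26.00 13.00 0.00
    endloop
  endfacet
  facet normal 0.0000 0.0000 1.0000
    outer loop
      vertex 26.00 13.00 6.00
      vertex 22.96 21.36 6.00
      vertex 15.26 25.80 6.00
    endloop
  endfacet
  facet normal 0.0000 0.0000 1.0000
    outer loop
      vertex 26.00 13.00 6.00
      vertex 15.26 25.80 6.00
      vertex 6.50 24.26 6.00
    endloop
  endfacet
  facet normal 0.0000 0.0000 1.0000
    outer loop
      vertex 26.00 13.00 6.00
      vertex 6.50 24.26 6.00
      vertex 0.78 17.45 6.00
    endloop
  endfacet
  facet normal 0.0000 0.0000 1.0000
    outer loop
      vertex 26.00 13.00 6.00
      vertex 0.78 17.45 6.00
      vertex 0.78 8.55 6.00
    endloop
  endfacet
  facet normal 0.0000 0.0000 1.0000
    outer loop
      vertex 26.00 13.00 6.00
      vertex 0.78 8.55 6.00
      vertex 6.50 1.74 6.00
    endloop
  endfacet
  facet normal 0.0000 0.0000 1.0000
    outer loop
      vertex 26.00 13.00 6.00
      vertex 6.50 1.74 6.00
      vertex 15.26 0.20 6.00
    endloop
  endfacet
  facet normal 0.0000 0.0000 1.0000
    outer loop
      vertex 26.00 13.00 6.00
      vertex 15.26 0.20 6.00
      vertex 22.96 4.64 6.00
    endloop
  endfacet
  facet normal 0.9398 0.3417 0.0000
    outer loop
      vertex 26.00 13.00 0.00
      vertex 22.96 21.36 0.00
      vertex 22.96 21.36 6.00
    endloop
  endfacet
  facet normal 0.9398 0.3417 0.0000
    outer loop
      vertex 26.00 13.00 0.00
      vertex 22.96 21.36 6.00
      vertex 26.00 13.00 6.00
    endloop
  endfacet
  facet normal 0.4995 0.8663 0.0000
    outer loop
      vertex 22.96 21.36 0.00
      vertex 15.26 25.80 0.00
      vertex 15.26 25.80 6.00
    endloop
  endfacet
  facet normal 0.4995 0.8663 0.0000
    outer loop
      vertex 22.96 21.36 0.00
      vertex 15.26 25.80 6.00
      vertex 22.96 21.36 6.00
    endloop
  endfacet
  facet normal -0.1731 0.9849 0.0000
    outer loop
      vertex 15.26 25.80 0.00
      vertex 6.50 24.26 0.00
      vertex 6.50 24.26 6.00
    endloop
  endfacet
  facet normal -0.1731 0.9849 0.0000
    outer loop
      vertex 15.26 25.80 0.00
      vertex 6.50 24.26 6.00
      vertex 15.26 25.80 6.00
    endloop
  endfacet
  facet normal -0.7657 0.6432 0.0000
    outer loop
      vertex 6.50 24.26 0.00
      vertex 0.78 17.45 0.00
      vertex 0.78 17.45 6.00
    endloop
  endfacet
  facet normal -0.7657 0.6432 0.0000
    outer loop
      vertex 6.50 24.26 0.00
      vertex 0.78 17.45 6.00
      vertex 6.50 24.26 6.00
    endloop
  endfacet
  facet normal -1.0000 0.0000 0.0000
    outer loop
      vertex 0.78 17.45 0.00
      vertex 0.78 8.55 0.00
      vertex 0.78 8.55 6.00
    endloop
  endfacet
  facet normal -1.0000 0.0000 0.0000
    outer loop
      vertex 0.78 17.45 0.00
      vertex 0.78 8.55 6.00
      vertex 0.78 17.45 6.00
    endloop
  endfacet
  facet normal -0.7657 -0.6432 0.0000
    outer loop
      vertex 0.78 8.55 0.00
      vertex 6.50 1.74 0.00
      vertex 6.50 1.74 6.00
    endloop
  endfacet
  facet normal -0.7657 -0.6432 0.0000
    outer loop
      vertex 0.78 8.55 0.00
      vertex 6.50 1.74 6.00
      vertex 0.78 8.55 6.00
    endloop
  endfacet
  facet normal -0.1731 -0.9849 0.0000
    outer loop
      vertex 6.50 1.74 0.00
      vertex 15.26 0.20 0.00
      vertex 15.26 0.20 6.00
    endloop
  endfacet
  facet normal -0.1731 -0.9849 0.0000
    outer loop
      vertex 6.50 1.74 0.00
      vertex 15.26 0.20 6.00
      vertex 6.50 1.74 6.00
    endloop
  endfacet
  facet normal 0.4995 -0.8663 0.0000
    outer loop
      vertex 15.26 0.20 0.00
      vertex 22.96 4.64 0.00
      vertex 22.96 4.64 6.00
    endloop
  endfacet
  facet normal 0.4995 -0.8663 0.0000
    outer loop
      vertex 15.26 0.20 0.00
      vertex 22.96 4.64 6.00
      vertex 15.26 0.20 6.00
    endloop
  endfacet
  facet normal 0.9398 -0.3417 0.0000
    outer loop
      vertex 22.96 4.64 0.00
      vertex 26.00 13.00 0.00
      vertex 26.00 13.00 6.00
    endloop
  endfacet
  facet normal 0.9398 -0.3417 0.0000
    outer loop
      vertex 22.96 4.64 0.00
      vertex 26.00 13.00 6.00
      vertex 22.96 4.64 6.00
    endloop
  endfacet
endsolid part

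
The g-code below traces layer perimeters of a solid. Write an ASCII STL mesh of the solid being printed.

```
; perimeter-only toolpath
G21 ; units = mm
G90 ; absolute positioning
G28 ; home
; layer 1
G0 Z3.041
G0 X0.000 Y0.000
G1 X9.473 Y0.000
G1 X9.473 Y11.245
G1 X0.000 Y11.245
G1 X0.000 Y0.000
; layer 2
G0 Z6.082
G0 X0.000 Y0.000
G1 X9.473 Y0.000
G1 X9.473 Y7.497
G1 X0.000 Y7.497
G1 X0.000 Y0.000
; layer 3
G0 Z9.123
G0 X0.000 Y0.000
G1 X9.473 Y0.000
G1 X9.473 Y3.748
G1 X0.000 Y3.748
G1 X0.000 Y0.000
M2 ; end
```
solid part
  facet normal 0.0000 0.0000 -1.0000
    outer loop
      vertex 9.473 14.994 0.000
      vertex 9.473 0.000 0.000
      vertex 0.000 0.000 0.000
    endloop
  endfacet
  facet normal 0.0000 0.0000 -1.0000
    outer loop
      vertex 0.000 14.994 0.000
      vertex 9.473 14.994 0.000
      vertex 0.000 0.000 0.000
    endloop
  endfacet
  facet normal 0.0000 -1.0000 0.0000
    outer loop
      vertex 0.000 0.000 0.000
      vertex 9.473 0.000 0.000
      vertex 9.473 0.000 12.164
    endloop
  endfacet
  facet normal 0.0000 -1.0000 0.0000
    outer loop
      vertex 0.000 0.000 0.000
      vertex 9.473 0.000 12.164
      vertex 0.000 0.000 12.164
    endloop
  endfacet
  facet normal 0.0000 0.6300 0.7766
    outer loop
      vertex 0.000 0.000 12.164
      vertex 9.473 0.000 12.164
      vertex 9.473 14.994 0.000
    endloop
  endfacet
  facet normal 0.0000 0.6300 0.7766
    outer loop
      vertex 0.000 0.000 12.164
      vertex 9.473 14.994 0.000
      vertex 0.000 14.994 0.000
    endloop
  endfacet
  facet normal -1.0000 0.0000 0.0000
    outer loop
      vertex 0.000 0.000 12.164
      vertex 0.000 14.994 0.000
      vertex 0.000 0.000 0.000
    endloop
  endfacet
  facet normal 1.0000 0.0000 0.0000
    outer loop
      vertex 9.473 0.000 0.000
      vertex 9.473 14.994 0.000
      vertex 9.473 0.000 12.164
    endloop
  endfacet
endsolid part

The G0 Z moves step by Δz≈3.041 mm. The G1 loops shrink linearly with z, so the solid tapers from its base footprint up to z≈12.2. Closing with a flat bottom cap and the tapered top and triangulating gives 8 facets — a wedge (ramp): 9.47 × 15 mm base, rising to 12.2 mm along the y=0 edge and sloping linearly to z=0 at y=15.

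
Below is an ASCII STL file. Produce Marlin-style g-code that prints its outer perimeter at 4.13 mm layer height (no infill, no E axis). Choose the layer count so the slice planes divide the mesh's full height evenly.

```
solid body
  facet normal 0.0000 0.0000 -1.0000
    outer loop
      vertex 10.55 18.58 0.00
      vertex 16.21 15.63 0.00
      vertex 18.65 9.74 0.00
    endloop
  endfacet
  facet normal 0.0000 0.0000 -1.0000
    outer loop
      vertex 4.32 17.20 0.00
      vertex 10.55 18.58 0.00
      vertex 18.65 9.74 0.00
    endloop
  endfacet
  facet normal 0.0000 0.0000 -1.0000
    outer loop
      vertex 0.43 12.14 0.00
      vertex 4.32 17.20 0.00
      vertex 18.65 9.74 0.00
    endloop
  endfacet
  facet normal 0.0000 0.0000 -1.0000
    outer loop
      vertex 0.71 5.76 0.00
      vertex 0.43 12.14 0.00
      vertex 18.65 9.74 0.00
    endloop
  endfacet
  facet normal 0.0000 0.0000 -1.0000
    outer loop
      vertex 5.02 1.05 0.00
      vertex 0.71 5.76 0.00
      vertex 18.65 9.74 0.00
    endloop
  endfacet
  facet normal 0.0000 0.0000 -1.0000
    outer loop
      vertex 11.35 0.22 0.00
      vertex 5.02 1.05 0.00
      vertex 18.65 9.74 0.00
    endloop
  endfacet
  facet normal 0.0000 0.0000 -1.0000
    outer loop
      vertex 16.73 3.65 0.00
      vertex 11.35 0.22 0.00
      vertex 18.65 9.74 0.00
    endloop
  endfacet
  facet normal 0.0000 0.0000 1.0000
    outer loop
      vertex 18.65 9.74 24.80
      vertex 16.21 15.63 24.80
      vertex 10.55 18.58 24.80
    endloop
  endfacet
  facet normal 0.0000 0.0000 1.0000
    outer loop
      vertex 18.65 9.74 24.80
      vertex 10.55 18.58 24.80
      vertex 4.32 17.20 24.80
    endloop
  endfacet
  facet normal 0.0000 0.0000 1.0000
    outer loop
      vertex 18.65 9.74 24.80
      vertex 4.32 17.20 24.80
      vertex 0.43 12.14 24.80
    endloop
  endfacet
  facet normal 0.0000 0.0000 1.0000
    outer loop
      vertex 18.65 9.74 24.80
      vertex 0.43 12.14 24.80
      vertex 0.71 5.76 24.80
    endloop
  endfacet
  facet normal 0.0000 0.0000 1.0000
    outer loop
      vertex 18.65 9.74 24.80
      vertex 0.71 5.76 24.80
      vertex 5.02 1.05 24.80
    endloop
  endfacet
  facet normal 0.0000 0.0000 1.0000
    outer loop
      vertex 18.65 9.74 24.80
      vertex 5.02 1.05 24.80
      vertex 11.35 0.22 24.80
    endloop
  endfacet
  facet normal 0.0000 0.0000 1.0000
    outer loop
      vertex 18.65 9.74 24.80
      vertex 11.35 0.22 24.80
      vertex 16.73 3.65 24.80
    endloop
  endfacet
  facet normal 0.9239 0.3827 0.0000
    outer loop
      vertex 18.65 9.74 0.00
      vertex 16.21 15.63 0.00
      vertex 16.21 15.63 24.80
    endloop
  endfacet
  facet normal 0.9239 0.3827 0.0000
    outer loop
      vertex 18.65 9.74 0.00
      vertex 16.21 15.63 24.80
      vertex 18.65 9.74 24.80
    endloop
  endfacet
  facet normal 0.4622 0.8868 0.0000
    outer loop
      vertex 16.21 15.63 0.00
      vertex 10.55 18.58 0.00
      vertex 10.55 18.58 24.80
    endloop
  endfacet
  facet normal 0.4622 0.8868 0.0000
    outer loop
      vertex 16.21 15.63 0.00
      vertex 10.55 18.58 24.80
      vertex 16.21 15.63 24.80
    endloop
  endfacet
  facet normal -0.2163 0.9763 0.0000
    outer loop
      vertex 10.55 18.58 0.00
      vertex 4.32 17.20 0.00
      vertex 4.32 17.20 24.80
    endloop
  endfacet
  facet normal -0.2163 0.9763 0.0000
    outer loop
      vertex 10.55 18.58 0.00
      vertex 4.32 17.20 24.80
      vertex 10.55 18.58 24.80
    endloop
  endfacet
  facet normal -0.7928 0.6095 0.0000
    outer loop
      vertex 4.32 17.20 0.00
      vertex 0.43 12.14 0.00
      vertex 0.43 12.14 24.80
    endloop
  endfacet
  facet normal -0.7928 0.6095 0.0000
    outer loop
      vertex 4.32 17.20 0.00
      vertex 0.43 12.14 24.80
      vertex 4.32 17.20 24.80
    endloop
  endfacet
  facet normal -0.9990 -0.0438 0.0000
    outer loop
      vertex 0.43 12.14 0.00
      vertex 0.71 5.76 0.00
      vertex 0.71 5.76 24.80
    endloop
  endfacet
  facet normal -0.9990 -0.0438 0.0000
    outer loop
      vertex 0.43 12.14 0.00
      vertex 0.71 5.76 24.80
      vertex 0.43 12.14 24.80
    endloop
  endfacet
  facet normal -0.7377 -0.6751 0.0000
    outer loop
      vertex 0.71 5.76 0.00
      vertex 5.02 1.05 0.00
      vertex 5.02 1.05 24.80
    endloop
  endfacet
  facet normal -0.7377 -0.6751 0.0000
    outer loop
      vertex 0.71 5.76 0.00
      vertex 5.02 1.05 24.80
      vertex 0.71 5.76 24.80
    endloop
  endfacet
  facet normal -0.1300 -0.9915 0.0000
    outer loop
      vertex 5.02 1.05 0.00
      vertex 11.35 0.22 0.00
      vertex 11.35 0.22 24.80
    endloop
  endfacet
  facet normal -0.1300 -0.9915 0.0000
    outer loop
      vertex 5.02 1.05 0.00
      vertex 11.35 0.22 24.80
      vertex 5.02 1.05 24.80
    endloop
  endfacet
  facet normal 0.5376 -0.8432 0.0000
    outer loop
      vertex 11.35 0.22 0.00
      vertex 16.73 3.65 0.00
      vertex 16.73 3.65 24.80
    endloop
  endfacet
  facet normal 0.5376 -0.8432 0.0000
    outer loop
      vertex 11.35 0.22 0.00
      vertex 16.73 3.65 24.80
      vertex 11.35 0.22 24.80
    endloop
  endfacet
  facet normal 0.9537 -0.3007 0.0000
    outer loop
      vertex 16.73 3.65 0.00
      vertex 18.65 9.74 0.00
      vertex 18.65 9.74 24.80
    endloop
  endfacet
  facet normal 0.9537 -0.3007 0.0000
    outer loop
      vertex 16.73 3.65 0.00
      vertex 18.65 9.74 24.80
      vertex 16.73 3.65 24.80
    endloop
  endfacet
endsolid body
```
; perimeter-only toolpath
G21 ; units = mm
G90 ; absolute positioning
G28 ; home
; layer 1
G0 Z4.13
G0 X18.65 Y9.74
G1 X16.21 Y15.63
G1 X10.55 Y18.58
G1 X4.32 Y17.20
G1 X0.43 Y12.14
G1 X0.71 Y5.76
G1 X5.02 Y1.05
G1 X11.35 Y0.22
G1 X16.73 Y3.65
G1 X18.65 Y9.74
; layer 2
G0 Z8.27
G0 X18.65 Y9.74
G1 X16.21 Y15.63
G1 X10.55 Y18.58
G1 X4.32 Y17.20
G1 X0.43 Y12.14
G1 X0.71 Y5.76
G1 X5.02 Y1.05
G1 X11.35 Y0.22
G1 X16.73 Y3.65
G1 X18.65 Y9.74
; layer 3
G0 Z12.40
G0 X18.65 Y9.74
G1 X16.21 Y15.63
G1 X10.55 Y18.58
G1 X4.32 Y17.20
G1 X0.43 Y12.14
G1 X0.71 Y5.76
G1 X5.02 Y1.05
G1 X11.35 Y0.22
G1 X16.73 Y3.65
G1 X18.65 Y9.74
; layer 4
G0 Z16.53
G0 X18.65 Y9.74
G1 X16.21 Y15.63
G1 X10.55 Y18.58
G1 X4.32 Y17.20
G1 X0.43 Y12.14
G1 X0.71 Y5.76
G1 X5.02 Y1.05
G1 X11.35 Y0.22
G1 X16.73 Y3.65
G1 X18.65 Y9.74
; layer 5
G0 Z20.67
G0 X18.65 Y9.74
G1 X16.21 Y15.63
G1 X10.55 Y18.58
G1 X4.32 Y17.20
G1 X0.43 Y12.14
G1 X0.71 Y5.76
G1 X5.02 Y1.05
G1 X11.35 Y0.22
G1 X16.73 Y3.65
G1 X18.65 Y9.74
; layer 6
G0 Z24.80
G0 X18.65 Y9.74
G1 X16.21 Y15.63
G1 X10.55 Y18.58
G1 X4.32 Y17.20
G1 X0.43 Y12.14
G1 X0.71 Y5.76
G1 X5.02 Y1.05
G1 X11.35 Y0.22
G1 X16.73 Y3.65
G1 X18.65 Y9.74
M2 ; end

The solid is a regular 9-sided prism (a cylinder approximated with 9 flat sides), circumscribed radius ≈ 9.33 mm, height ≈ 24.8 mm. Slicing at Δz = 4.13 mm — 6 equal slices spanning the solid's height, so layer i sits at z = i·h/6 — gives 6 non-empty perimeters. Each is a 9-segment closed polygon; G0 lifts to the layer z and rapids to the start vertex, then G1 traces the edges.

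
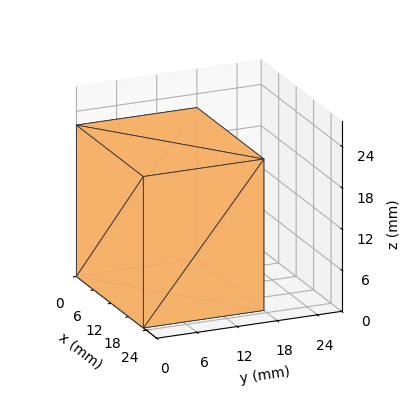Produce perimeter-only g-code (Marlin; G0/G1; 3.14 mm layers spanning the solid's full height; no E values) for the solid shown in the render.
Reading the render: the shape is a rectangular box, roughly 23 × 18 mm footprint and 22 mm tall (dimensions read to the nearest mm from the axis ticks). For the g-code, the solid's height is divided into equal slices at the stated Δz and each level perimeter traced with G1 moves after a G0 lift.

; perimeter-only toolpath
G21 ; units = mm
G90 ; absolute positioning
G28 ; home
; layer 1
G0 Z3.14
G0 X0.00 Y0.00
G1 X23.00 Y0.00
G1 X23.00 Y18.00
G1 X0.00 Y18.00
G1 X0.00 Y0.00
; layer 2
G0 Z6.29
G0 X0.00 Y0.00
G1 X23.00 Y0.00
G1 X23.00 Y18.00
G1 X0.00 Y18.00
G1 X0.00 Y0.00
; layer 3
G0 Z9.43
G0 X0.00 Y0.00
G1 X23.00 Y0.00
G1 X23.00 Y18.00
G1 X0.00 Y18.00
G1 X0.00 Y0.00
; layer 4
G0 Z12.57
G0 X0.00 Y0.00
G1 X23.00 Y0.00
G1 X23.00 Y18.00
G1 X0.00 Y18.00
G1 X0.00 Y0.00
; layer 5
G0 Z15.71
G0 X0.00 Y0.00
G1 X23.00 Y0.00
G1 X23.00 Y18.00
G1 X0.00 Y18.00
G1 X0.00 Y0.00
; layer 6
G0 Z18.86
G0 X0.00 Y0.00
G1 X23.00 Y0.00
G1 X23.00 Y18.00
G1 X0.00 Y18.00
G1 X0.00 Y0.00
; layer 7
G0 Z22.00
G0 X0.00 Y0.00
G1 X23.00 Y0.00
G1 X23.00 Y18.00
G1 X0.00 Y18.00
G1 X0.00 Y0.00
M2 ; end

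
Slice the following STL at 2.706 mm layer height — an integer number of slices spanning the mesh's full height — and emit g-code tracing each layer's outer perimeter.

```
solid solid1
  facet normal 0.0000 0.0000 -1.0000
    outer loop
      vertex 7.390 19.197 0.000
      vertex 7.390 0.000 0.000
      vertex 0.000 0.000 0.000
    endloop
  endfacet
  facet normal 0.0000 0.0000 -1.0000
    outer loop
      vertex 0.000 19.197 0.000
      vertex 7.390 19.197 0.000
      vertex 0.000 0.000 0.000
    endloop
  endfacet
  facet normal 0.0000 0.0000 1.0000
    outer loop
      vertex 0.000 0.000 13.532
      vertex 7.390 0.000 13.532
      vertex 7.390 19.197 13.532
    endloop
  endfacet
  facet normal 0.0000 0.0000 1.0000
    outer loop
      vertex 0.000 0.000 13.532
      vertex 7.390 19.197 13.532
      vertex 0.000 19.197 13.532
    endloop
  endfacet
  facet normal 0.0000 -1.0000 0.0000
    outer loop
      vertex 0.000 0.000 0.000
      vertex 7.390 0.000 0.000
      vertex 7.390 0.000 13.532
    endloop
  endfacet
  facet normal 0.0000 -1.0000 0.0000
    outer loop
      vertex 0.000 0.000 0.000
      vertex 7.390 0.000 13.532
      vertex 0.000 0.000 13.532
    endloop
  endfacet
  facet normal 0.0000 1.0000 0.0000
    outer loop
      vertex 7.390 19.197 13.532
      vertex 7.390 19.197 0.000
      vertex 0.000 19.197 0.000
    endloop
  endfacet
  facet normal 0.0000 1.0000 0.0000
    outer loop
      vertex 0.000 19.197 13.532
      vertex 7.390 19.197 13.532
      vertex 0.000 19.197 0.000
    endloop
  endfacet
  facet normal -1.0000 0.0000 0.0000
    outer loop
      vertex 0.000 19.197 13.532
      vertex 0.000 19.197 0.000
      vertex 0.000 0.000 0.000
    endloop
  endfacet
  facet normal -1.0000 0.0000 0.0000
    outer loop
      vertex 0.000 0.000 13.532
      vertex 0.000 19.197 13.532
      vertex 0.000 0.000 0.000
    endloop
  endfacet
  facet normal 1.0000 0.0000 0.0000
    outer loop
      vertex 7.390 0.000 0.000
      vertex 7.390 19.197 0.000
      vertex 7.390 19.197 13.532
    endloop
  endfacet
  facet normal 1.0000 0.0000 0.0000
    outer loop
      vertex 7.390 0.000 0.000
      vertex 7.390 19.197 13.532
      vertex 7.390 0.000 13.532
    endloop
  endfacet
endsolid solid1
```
; perimeter-only toolpath
G21 ; units = mm
G90 ; absolute positioning
G28 ; home
; layer 1
G0 Z2.706
G0 X0.000 Y0.000
G1 X7.390 Y0.000
G1 X7.390 Y19.197
G1 X0.000 Y19.197
G1 X0.000 Y0.000
; layer 2
G0 Z5.413
G0 X0.000 Y0.000
G1 X7.390 Y0.000
G1 X7.390 Y19.197
G1 X0.000 Y19.197
G1 X0.000 Y0.000
; layer 3
G0 Z8.119
G0 X0.000 Y0.000
G1 X7.390 Y0.000
G1 X7.390 Y19.197
G1 X0.000 Y19.197
G1 X0.000 Y0.000
; layer 4
G0 Z10.826
G0 X0.000 Y0.000
G1 X7.390 Y0.000
G1 X7.390 Y19.197
G1 X0.000 Y19.197
G1 X0.000 Y0.000
; layer 5
G0 Z13.532
G0 X0.000 Y0.000
G1 X7.390 Y0.000
G1 X7.390 Y19.197
G1 X0.000 Y19.197
G1 X0.000 Y0.000
M2 ; end

The solid is a rectangular box, roughly 7.39 × 19.2 mm footprint and 13.5 mm tall. Slicing at Δz = 2.706 mm — 5 equal slices spanning the solid's height, so layer i sits at z = i·h/5 — gives 5 non-empty perimeters. Each is a 4-segment closed polygon; G0 lifts to the layer z and rapids to the start vertex, then G1 traces the edges.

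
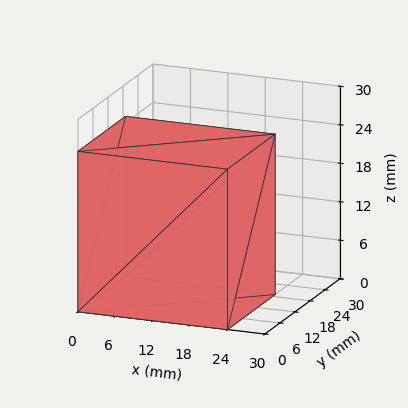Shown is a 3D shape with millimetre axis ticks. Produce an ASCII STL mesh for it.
Reading the render: the shape is a rectangular box, roughly 24 × 19 mm footprint and 25 mm tall (dimensions read to the nearest mm from the axis ticks). For the STL, each face is triangulated and given an outward normal.

solid part
  facet normal 0.0000 0.0000 -1.0000
    outer loop
      vertex 24.0 19.0 0.0
      vertex 24.0 0.0 0.0
      vertex 0.0 0.0 0.0
    endloop
  endfacet
  facet normal 0.0000 0.0000 -1.0000
    outer loop
      vertex 0.0 19.0 0.0
      vertex 24.0 19.0 0.0
      vertex 0.0 0.0 0.0
    endloop
  endfacet
  facet normal 0.0000 0.0000 1.0000
    outer loop
      vertex 0.0 0.0 25.0
      vertex 24.0 0.0 25.0
      vertex 24.0 19.0 25.0
    endloop
  endfacet
  facet normal 0.0000 0.0000 1.0000
    outer loop
      vertex 0.0 0.0 25.0
      vertex 24.0 19.0 25.0
      vertex 0.0 19.0 25.0
    endloop
  endfacet
  facet normal 0.0000 -1.0000 0.0000
    outer loop
      vertex 0.0 0.0 0.0
      vertex 24.0 0.0 0.0
      vertex 24.0 0.0 25.0
    endloop
  endfacet
  facet normal 0.0000 -1.0000 0.0000
    outer loop
      vertex 0.0 0.0 0.0
      vertex 24.0 0.0 25.0
      vertex 0.0 0.0 25.0
    endloop
  endfacet
  facet normal 0.0000 1.0000 0.0000
    outer loop
      vertex 24.0 19.0 25.0
      vertex 24.0 19.0 0.0
      vertex 0.0 19.0 0.0
    endloop
  endfacet
  facet normal 0.0000 1.0000 0.0000
    outer loop
      vertex 0.0 19.0 25.0
      vertex 24.0 19.0 25.0
      vertex 0.0 19.0 0.0
    endloop
  endfacet
  facet normal -1.0000 0.0000 0.0000
    outer loop
      vertex 0.0 19.0 25.0
      vertex 0.0 19.0 0.0
      vertex 0.0 0.0 0.0
    endloop
  endfacet
  facet normal -1.0000 0.0000 0.0000
    outer loop
      vertex 0.0 0.0 25.0
      vertex 0.0 19.0 25.0
      vertex 0.0 0.0 0.0
    endloop
  endfacet
  facet normal 1.0000 0.0000 0.0000
    outer loop
      vertex 24.0 0.0 0.0
      vertex 24.0 19.0 0.0
      vertex 24.0 19.0 25.0
    endloop
  endfacet
  facet normal 1.0000 0.0000 0.0000
    outer loop
      vertex 24.0 0.0 0.0
      vertex 24.0 19.0 25.0
      vertex 24.0 0.0 25.0
    endloop
  endfacet
endsolid part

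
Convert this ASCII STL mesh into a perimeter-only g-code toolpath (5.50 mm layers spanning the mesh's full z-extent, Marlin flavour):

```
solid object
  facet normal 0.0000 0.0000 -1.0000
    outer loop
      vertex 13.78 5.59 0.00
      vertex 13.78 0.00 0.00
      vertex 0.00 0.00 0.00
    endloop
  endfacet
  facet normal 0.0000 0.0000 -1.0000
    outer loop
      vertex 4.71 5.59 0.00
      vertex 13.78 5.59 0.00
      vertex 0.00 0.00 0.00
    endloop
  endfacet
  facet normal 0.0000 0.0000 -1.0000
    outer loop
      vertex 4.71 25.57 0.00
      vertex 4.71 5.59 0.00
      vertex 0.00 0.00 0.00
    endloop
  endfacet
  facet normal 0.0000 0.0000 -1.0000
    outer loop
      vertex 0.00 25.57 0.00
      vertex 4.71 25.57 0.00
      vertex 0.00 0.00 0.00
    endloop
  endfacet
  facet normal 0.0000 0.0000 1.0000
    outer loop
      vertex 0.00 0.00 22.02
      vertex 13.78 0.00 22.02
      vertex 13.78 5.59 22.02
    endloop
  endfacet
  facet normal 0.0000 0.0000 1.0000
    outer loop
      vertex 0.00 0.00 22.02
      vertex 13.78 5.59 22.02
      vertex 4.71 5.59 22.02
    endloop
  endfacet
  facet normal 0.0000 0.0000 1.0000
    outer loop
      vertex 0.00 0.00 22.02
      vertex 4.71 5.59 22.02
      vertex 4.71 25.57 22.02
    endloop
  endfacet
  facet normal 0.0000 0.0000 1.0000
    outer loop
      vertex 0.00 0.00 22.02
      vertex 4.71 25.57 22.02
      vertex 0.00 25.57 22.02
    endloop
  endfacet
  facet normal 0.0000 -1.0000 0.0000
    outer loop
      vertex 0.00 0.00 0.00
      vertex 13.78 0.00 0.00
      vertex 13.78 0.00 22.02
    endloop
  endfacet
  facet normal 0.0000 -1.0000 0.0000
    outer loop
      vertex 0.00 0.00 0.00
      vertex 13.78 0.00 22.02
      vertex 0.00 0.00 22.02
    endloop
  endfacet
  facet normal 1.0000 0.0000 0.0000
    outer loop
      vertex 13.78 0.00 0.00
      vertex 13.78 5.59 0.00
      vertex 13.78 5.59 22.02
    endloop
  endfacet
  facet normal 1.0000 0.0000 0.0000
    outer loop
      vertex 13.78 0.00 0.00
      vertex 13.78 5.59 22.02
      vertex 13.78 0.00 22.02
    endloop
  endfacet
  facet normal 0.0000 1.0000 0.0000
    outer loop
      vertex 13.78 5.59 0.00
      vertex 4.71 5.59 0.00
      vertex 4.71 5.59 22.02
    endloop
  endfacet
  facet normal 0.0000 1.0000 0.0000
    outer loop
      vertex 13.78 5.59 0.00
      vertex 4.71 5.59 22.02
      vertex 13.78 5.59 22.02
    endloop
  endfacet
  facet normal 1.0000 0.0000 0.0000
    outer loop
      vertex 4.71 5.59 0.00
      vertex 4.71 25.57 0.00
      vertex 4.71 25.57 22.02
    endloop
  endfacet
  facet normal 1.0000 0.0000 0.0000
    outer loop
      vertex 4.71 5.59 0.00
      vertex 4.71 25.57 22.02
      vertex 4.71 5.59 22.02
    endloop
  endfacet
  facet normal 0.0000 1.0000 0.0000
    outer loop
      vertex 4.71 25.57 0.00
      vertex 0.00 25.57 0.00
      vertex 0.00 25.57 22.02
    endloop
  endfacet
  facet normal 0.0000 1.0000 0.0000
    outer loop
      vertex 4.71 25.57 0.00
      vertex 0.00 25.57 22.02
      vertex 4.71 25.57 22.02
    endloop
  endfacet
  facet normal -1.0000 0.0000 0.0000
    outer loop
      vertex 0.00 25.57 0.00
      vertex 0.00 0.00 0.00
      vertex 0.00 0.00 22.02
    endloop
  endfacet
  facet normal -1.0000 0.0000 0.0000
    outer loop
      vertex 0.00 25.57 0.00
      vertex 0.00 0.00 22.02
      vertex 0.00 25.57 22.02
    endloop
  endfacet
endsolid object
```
; perimeter-only toolpath
G21 ; units = mm
G90 ; absolute positioning
G28 ; home
; layer 1
G0 Z5.50
G0 X0.00 Y0.00
G1 X13.78 Y0.00
G1 X13.78 Y5.59
G1 X4.71 Y5.59
G1 X4.71 Y25.57
G1 X0.00 Y25.57
G1 X0.00 Y0.00
; layer 2
G0 Z11.01
G0 X0.00 Y0.00
G1 X13.78 Y0.00
G1 X13.78 Y5.59
G1 X4.71 Y5.59
G1 X4.71 Y25.57
G1 X0.00 Y25.57
G1 X0.00 Y0.00
; layer 3
G0 Z16.52
G0 X0.00 Y0.00
G1 X13.78 Y0.00
G1 X13.78 Y5.59
G1 X4.71 Y5.59
G1 X4.71 Y25.57
G1 X0.00 Y25.57
G1 X0.00 Y0.00
; layer 4
G0 Z22.02
G0 X0.00 Y0.00
G1 X13.78 Y0.00
G1 X13.78 Y5.59
G1 X4.71 Y5.59
G1 X4.71 Y25.57
G1 X0.00 Y25.57
G1 X0.00 Y0.00
M2 ; end

The solid is an L-shaped prism: outer 13.8 × 25.6 mm, arm thicknesses ≈ 5.59 mm (horizontal) and 4.71 mm (vertical), extruded 22 mm in z. Slicing at Δz = 5.50 mm — 4 equal slices spanning the solid's height, so layer i sits at z = i·h/4 — gives 4 non-empty perimeters. Each is a 6-segment closed polygon; G0 lifts to the layer z and rapids to the start vertex, then G1 traces the edges.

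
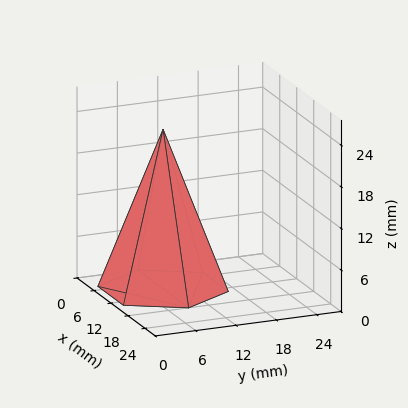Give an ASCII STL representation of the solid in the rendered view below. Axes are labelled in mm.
Reading the render: the shape is a regular 6-sided pyramid, base circumscribed radius ≈ 9 mm, apex at z ≈ 23 mm (dimensions read to the nearest mm from the axis ticks). For the STL, each face is triangulated and given an outward normal.

solid part
  facet normal 0.0000 0.0000 -1.0000
    outer loop
      vertex 4.50 16.79 0.00
      vertex 13.50 16.79 0.00
      vertex 18.00 9.00 0.00
    endloop
  endfacet
  facet normal 0.0000 0.0000 -1.0000
    outer loop
      vertex 0.00 9.00 0.00
      vertex 4.50 16.79 0.00
      vertex 18.00 9.00 0.00
    endloop
  endfacet
  facet normal 0.0000 0.0000 -1.0000
    outer loop
      vertex 4.50 1.21 0.00
      vertex 0.00 9.00 0.00
      vertex 18.00 9.00 0.00
    endloop
  endfacet
  facet normal 0.0000 0.0000 -1.0000
    outer loop
      vertex 13.50 1.21 0.00
      vertex 4.50 1.21 0.00
      vertex 18.00 9.00 0.00
    endloop
  endfacet
  facet normal 0.8201 0.4737 0.3209
    outer loop
      vertex 18.00 9.00 0.00
      vertex 13.50 16.79 0.00
      vertex 9.00 9.00 23.00
    endloop
  endfacet
  facet normal 0.0000 0.9471 0.3208
    outer loop
      vertex 13.50 16.79 0.00
      vertex 4.50 16.79 0.00
      vertex 9.00 9.00 23.00
    endloop
  endfacet
  facet normal -0.8201 0.4737 0.3209
    outer loop
      vertex 4.50 16.79 0.00
      vertex 0.00 9.00 0.00
      vertex 9.00 9.00 23.00
    endloop
  endfacet
  facet normal -0.8201 -0.4737 0.3209
    outer loop
      vertex 0.00 9.00 0.00
      vertex 4.50 1.21 0.00
      vertex 9.00 9.00 23.00
    endloop
  endfacet
  facet normal 0.0000 -0.9471 0.3208
    outer loop
      vertex 4.50 1.21 0.00
      vertex 13.50 1.21 0.00
      vertex 9.00 9.00 23.00
    endloop
  endfacet
  facet normal 0.8201 -0.4737 0.3209
    outer loop
      vertex 13.50 1.21 0.00
      vertex 18.00 9.00 0.00
      vertex 9.00 9.00 23.00
    endloop
  endfacet
endsolid part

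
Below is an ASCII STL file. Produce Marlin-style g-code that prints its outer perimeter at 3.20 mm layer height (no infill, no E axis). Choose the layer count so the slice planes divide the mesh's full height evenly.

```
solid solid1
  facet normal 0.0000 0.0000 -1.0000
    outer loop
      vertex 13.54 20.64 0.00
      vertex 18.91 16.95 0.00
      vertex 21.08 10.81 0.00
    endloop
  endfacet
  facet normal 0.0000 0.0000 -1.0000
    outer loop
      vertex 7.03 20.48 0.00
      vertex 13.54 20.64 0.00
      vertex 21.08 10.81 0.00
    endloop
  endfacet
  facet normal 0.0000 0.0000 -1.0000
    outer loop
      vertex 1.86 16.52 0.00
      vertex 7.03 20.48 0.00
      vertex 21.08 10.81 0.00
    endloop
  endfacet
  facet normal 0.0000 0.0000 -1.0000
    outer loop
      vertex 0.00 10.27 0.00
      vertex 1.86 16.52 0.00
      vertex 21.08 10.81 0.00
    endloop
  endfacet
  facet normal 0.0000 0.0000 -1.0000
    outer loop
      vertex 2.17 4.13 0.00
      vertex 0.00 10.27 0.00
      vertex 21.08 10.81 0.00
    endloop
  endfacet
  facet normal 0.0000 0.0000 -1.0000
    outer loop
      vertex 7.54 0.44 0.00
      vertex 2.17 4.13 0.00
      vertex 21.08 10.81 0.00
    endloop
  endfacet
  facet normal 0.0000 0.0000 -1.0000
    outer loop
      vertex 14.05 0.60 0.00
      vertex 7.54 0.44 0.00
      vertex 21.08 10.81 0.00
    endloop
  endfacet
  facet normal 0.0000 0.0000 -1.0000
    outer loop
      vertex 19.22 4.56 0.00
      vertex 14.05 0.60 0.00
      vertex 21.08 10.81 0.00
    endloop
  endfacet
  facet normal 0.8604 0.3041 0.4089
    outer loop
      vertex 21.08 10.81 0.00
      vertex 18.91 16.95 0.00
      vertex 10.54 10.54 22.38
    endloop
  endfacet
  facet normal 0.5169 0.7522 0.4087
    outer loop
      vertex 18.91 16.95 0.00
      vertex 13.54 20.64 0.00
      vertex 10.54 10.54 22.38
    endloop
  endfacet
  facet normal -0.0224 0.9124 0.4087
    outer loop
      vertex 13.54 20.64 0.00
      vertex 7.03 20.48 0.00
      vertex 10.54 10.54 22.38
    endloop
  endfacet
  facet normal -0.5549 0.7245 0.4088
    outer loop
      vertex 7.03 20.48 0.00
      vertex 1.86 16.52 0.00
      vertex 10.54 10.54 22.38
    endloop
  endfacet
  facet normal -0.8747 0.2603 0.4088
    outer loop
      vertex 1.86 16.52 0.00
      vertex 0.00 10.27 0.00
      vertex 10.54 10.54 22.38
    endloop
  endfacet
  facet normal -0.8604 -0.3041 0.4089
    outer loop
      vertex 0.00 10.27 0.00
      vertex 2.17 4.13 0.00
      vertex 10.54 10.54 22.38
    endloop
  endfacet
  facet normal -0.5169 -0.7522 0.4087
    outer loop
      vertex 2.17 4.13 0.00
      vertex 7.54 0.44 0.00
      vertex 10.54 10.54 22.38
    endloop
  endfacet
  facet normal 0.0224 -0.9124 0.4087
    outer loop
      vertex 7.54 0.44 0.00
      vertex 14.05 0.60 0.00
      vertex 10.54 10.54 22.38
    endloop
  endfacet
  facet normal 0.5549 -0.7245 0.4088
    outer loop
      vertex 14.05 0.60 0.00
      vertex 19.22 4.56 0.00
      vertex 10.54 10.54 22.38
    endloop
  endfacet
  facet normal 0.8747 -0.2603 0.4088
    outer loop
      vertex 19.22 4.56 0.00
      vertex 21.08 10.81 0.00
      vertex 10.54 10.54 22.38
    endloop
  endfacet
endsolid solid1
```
; perimeter-only toolpath
G21 ; units = mm
G90 ; absolute positioning
G28 ; home
; layer 1
G0 Z3.20
G0 X19.57 Y10.77
G1 X17.71 Y16.03
G1 X13.11 Y19.20
G1 X7.53 Y19.06
G1 X3.10 Y15.67
G1 X1.51 Y10.31
G1 X3.37 Y5.05
G1 X7.97 Y1.88
G1 X13.55 Y2.02
G1 X17.98 Y5.41
G1 X19.57 Y10.77
; layer 2
G0 Z6.39
G0 X18.07 Y10.73
G1 X16.52 Y15.12
G1 X12.68 Y17.75
G1 X8.03 Y17.64
G1 X4.34 Y14.81
G1 X3.01 Y10.35
G1 X4.56 Y5.96
G1 X8.40 Y3.33
G1 X13.05 Y3.44
G1 X16.74 Y6.27
G1 X18.07 Y10.73
; layer 3
G0 Z9.59
G0 X16.56 Y10.69
G1 X15.32 Y14.20
G1 X12.25 Y16.31
G1 X8.53 Y16.22
G1 X5.58 Y13.96
G1 X4.52 Y10.39
G1 X5.76 Y6.88
G1 X8.83 Y4.77
G1 X12.55 Y4.86
G1 X15.50 Y7.12
G1 X16.56 Y10.69
; layer 4
G0 Z12.79
G0 X15.06 Y10.66
G1 X14.13 Y13.29
G1 X11.83 Y14.87
G1 X9.04 Y14.80
G1 X6.82 Y13.10
G1 X6.02 Y10.42
G1 X6.95 Y7.79
G1 X9.25 Y6.21
G1 X12.04 Y6.28
G1 X14.26 Y7.98
G1 X15.06 Y10.66
; layer 5
G0 Z15.99
G0 X13.55 Y10.62
G1 X12.93 Y12.37
G1 X11.40 Y13.43
G1 X9.54 Y13.38
G1 X8.06 Y12.25
G1 X7.53 Y10.46
G1 X8.15 Y8.71
G1 X9.68 Y7.65
G1 X11.54 Y7.70
G1 X13.02 Y8.83
G1 X13.55 Y10.62
; layer 6
G0 Z19.18
G0 X12.05 Y10.58
G1 X11.74 Y11.46
G1 X10.97 Y11.98
G1 X10.04 Y11.96
G1 X9.30 Y11.39
G1 X9.03 Y10.50
G1 X9.34 Y9.62
G1 X10.11 Y9.10
G1 X11.04 Y9.12
G1 X11.78 Y9.69
G1 X12.05 Y10.58
M2 ; end

The solid is a regular 10-sided pyramid, base circumscribed radius ≈ 10.5 mm, apex at z ≈ 22.4 mm. Slicing at Δz = 3.20 mm — 7 equal slices spanning the solid's height, so layer i sits at z = i·h/7 — gives 6 non-empty perimeters. Each is a 10-segment closed polygon; G0 lifts to the layer z and rapids to the start vertex, then G1 traces the edges. The cross-section shrinks linearly with z (the slice at the apex is degenerate and omitted).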